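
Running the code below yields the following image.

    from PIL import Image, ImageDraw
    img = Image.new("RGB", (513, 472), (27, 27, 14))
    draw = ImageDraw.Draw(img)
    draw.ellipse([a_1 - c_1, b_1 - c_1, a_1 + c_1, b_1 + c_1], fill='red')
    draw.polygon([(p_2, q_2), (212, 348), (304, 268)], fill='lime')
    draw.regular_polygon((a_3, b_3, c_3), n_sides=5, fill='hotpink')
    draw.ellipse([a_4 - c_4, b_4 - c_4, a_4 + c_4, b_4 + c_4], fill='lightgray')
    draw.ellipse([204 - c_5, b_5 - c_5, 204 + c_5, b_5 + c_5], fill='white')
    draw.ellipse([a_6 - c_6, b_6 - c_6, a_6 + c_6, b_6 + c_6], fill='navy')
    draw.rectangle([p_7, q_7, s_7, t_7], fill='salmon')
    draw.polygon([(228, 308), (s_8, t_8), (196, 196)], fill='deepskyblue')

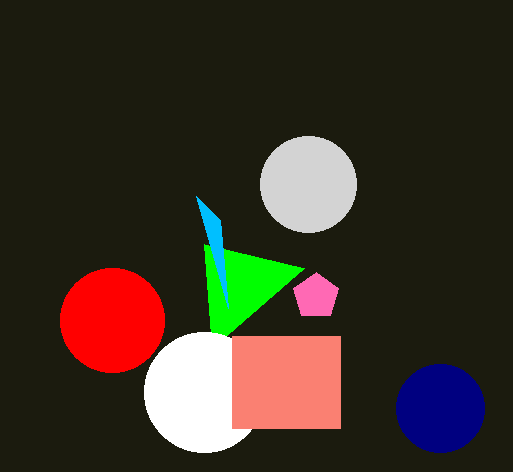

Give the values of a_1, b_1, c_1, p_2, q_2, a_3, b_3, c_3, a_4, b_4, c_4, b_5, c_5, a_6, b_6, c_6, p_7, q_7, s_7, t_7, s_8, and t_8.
a_1 = 112; b_1 = 320; c_1 = 52; p_2 = 204; q_2 = 244; a_3 = 316; b_3 = 296; c_3 = 24; a_4 = 308; b_4 = 184; c_4 = 48; b_5 = 392; c_5 = 60; a_6 = 440; b_6 = 408; c_6 = 44; p_7 = 232; q_7 = 336; s_7 = 340; t_7 = 428; s_8 = 220; t_8 = 220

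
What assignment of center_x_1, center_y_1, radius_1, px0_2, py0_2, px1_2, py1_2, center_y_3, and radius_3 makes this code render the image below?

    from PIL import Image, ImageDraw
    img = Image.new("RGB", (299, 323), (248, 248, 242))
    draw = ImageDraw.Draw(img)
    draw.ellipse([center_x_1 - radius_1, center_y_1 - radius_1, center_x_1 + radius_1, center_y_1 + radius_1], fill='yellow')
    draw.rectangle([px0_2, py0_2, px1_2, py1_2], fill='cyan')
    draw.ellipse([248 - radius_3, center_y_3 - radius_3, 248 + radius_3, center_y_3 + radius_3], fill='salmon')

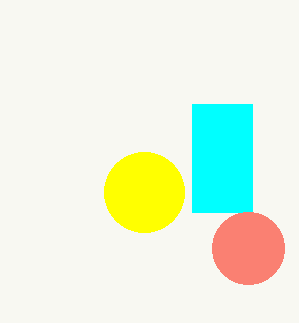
center_x_1 = 144, center_y_1 = 192, radius_1 = 40, px0_2 = 192, py0_2 = 104, px1_2 = 252, py1_2 = 212, center_y_3 = 248, radius_3 = 36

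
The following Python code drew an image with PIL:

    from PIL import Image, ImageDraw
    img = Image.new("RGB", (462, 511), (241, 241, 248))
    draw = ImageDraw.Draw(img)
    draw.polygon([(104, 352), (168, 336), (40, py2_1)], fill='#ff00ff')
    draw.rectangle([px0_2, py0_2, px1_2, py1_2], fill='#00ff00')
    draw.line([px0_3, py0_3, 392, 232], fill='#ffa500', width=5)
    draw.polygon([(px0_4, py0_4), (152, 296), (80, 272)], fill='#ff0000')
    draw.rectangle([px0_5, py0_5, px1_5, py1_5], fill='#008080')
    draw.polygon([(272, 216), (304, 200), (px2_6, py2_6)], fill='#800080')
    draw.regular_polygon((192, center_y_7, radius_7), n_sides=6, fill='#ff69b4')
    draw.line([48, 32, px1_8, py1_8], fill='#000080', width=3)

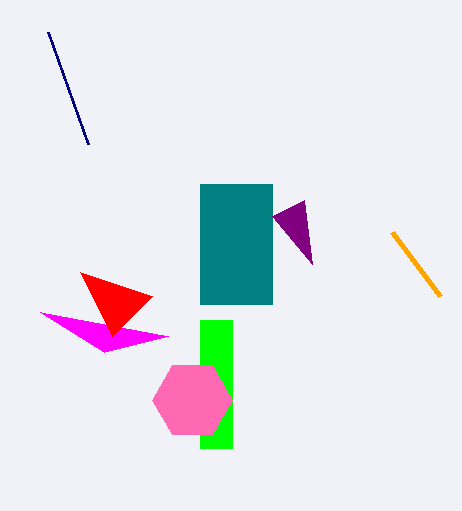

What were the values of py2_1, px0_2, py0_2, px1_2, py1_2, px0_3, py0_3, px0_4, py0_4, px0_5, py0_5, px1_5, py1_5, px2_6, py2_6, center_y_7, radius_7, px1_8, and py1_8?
py2_1 = 312
px0_2 = 200
py0_2 = 320
px1_2 = 232
py1_2 = 448
px0_3 = 440
py0_3 = 296
px0_4 = 112
py0_4 = 336
px0_5 = 200
py0_5 = 184
px1_5 = 272
py1_5 = 304
px2_6 = 312
py2_6 = 264
center_y_7 = 400
radius_7 = 40
px1_8 = 88
py1_8 = 144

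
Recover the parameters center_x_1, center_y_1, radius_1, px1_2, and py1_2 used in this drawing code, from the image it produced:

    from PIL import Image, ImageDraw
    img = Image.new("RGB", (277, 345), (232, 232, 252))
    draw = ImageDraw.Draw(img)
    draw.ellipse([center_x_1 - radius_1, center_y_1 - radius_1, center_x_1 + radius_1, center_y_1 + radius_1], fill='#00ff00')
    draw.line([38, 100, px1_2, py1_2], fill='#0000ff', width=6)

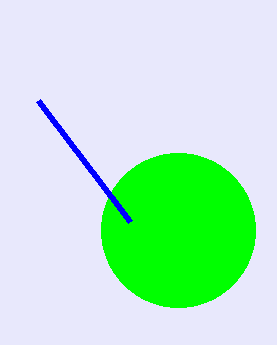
center_x_1 = 178; center_y_1 = 230; radius_1 = 77; px1_2 = 130; py1_2 = 221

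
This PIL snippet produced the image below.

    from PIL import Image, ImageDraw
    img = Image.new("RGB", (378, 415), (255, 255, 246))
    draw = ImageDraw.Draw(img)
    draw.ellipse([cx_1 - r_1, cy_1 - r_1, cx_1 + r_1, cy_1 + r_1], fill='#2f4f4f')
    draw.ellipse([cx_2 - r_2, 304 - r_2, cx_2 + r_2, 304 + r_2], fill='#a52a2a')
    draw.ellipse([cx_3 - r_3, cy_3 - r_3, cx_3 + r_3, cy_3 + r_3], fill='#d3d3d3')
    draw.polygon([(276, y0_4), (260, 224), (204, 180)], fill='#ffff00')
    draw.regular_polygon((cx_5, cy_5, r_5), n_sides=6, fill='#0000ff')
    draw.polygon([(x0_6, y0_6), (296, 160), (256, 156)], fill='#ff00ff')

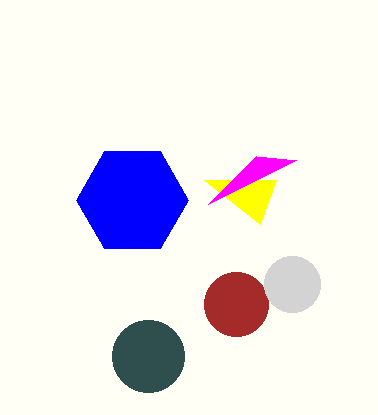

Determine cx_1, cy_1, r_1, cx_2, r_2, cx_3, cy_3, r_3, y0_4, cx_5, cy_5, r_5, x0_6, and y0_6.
cx_1 = 148, cy_1 = 356, r_1 = 36, cx_2 = 236, r_2 = 32, cx_3 = 292, cy_3 = 284, r_3 = 28, y0_4 = 180, cx_5 = 132, cy_5 = 200, r_5 = 56, x0_6 = 208, y0_6 = 204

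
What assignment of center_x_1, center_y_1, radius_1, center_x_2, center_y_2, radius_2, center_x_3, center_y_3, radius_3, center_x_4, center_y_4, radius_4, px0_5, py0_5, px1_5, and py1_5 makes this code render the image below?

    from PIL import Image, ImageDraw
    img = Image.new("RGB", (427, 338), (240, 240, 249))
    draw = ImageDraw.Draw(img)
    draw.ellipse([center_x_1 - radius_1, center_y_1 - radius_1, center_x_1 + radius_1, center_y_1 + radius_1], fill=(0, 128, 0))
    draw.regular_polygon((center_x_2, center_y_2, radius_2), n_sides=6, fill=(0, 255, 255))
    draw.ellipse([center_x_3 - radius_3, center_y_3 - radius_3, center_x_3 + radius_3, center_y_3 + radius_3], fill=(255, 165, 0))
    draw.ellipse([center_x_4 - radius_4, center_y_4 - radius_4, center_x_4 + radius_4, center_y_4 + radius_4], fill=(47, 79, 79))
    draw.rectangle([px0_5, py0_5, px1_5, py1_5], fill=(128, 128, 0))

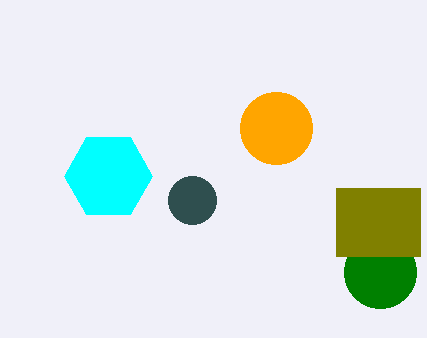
center_x_1 = 380, center_y_1 = 272, radius_1 = 36, center_x_2 = 108, center_y_2 = 176, radius_2 = 44, center_x_3 = 276, center_y_3 = 128, radius_3 = 36, center_x_4 = 192, center_y_4 = 200, radius_4 = 24, px0_5 = 336, py0_5 = 188, px1_5 = 420, py1_5 = 256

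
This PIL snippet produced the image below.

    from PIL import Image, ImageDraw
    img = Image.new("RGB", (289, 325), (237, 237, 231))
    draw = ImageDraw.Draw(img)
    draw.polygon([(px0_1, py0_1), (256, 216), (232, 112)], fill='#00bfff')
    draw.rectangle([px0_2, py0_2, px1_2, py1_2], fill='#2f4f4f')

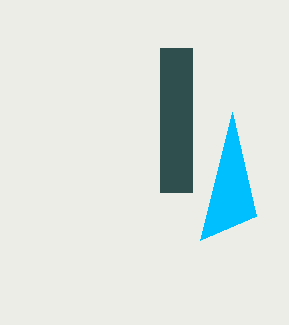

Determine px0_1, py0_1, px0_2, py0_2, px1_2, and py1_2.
px0_1 = 200
py0_1 = 240
px0_2 = 160
py0_2 = 48
px1_2 = 192
py1_2 = 192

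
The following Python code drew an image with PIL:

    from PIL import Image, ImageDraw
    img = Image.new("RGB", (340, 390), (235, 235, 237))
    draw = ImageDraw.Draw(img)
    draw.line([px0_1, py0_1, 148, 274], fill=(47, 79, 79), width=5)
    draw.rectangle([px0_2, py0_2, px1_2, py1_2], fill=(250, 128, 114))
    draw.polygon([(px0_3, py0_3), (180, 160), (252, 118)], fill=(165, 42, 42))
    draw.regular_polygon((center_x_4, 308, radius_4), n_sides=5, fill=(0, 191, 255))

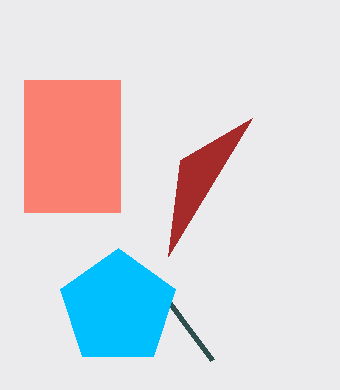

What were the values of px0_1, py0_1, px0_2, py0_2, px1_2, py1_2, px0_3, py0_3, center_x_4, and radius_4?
px0_1 = 212, py0_1 = 360, px0_2 = 24, py0_2 = 80, px1_2 = 120, py1_2 = 212, px0_3 = 168, py0_3 = 256, center_x_4 = 118, radius_4 = 60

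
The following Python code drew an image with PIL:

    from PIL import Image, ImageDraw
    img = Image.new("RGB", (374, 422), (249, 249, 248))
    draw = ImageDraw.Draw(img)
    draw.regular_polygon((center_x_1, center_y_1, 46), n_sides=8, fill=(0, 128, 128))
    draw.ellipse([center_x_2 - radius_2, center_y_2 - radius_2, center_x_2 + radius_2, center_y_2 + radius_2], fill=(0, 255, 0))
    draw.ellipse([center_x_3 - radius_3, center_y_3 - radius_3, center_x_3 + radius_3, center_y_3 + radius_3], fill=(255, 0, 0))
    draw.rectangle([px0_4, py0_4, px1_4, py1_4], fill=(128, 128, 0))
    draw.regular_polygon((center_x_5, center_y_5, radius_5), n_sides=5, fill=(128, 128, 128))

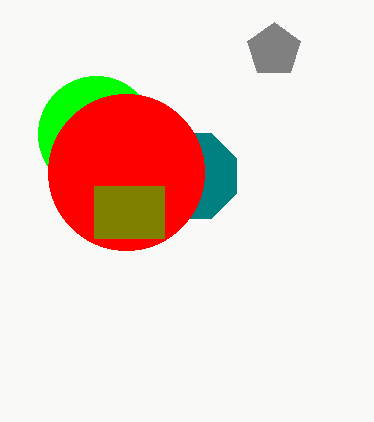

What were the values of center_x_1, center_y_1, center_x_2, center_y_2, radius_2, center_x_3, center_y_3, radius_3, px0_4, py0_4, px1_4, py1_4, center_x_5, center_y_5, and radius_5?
center_x_1 = 194
center_y_1 = 176
center_x_2 = 96
center_y_2 = 134
radius_2 = 58
center_x_3 = 126
center_y_3 = 172
radius_3 = 78
px0_4 = 94
py0_4 = 186
px1_4 = 164
py1_4 = 238
center_x_5 = 274
center_y_5 = 50
radius_5 = 28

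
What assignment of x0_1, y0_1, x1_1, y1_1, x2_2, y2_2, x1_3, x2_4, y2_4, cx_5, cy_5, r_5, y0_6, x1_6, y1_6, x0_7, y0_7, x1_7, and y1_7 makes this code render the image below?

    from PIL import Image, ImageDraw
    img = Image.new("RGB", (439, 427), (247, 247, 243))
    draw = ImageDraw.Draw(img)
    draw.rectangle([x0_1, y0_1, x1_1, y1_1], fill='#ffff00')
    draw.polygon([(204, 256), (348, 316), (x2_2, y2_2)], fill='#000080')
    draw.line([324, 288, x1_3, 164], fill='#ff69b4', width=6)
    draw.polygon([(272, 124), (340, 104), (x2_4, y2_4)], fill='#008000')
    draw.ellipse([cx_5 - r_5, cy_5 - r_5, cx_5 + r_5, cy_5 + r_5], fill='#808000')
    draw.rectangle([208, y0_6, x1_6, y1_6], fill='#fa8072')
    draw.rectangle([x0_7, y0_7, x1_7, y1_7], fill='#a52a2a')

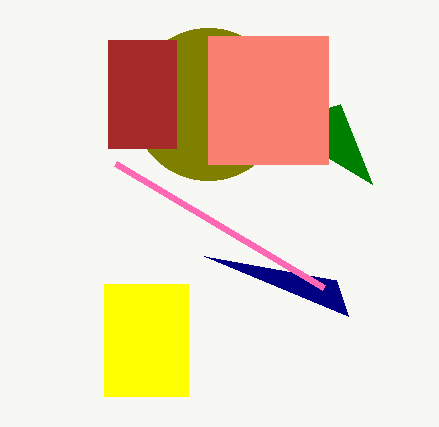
x0_1 = 104; y0_1 = 284; x1_1 = 188; y1_1 = 396; x2_2 = 336; y2_2 = 280; x1_3 = 116; x2_4 = 372; y2_4 = 184; cx_5 = 208; cy_5 = 104; r_5 = 76; y0_6 = 36; x1_6 = 328; y1_6 = 164; x0_7 = 108; y0_7 = 40; x1_7 = 176; y1_7 = 148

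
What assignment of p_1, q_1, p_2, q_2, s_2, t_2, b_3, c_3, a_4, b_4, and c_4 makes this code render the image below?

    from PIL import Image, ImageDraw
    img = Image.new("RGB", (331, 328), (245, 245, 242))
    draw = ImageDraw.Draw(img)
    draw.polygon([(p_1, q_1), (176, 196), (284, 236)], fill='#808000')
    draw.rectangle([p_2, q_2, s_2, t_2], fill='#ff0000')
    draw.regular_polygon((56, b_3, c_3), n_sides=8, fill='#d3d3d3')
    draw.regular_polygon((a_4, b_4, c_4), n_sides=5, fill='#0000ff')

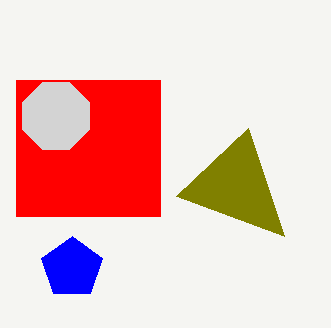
p_1 = 248
q_1 = 128
p_2 = 16
q_2 = 80
s_2 = 160
t_2 = 216
b_3 = 116
c_3 = 36
a_4 = 72
b_4 = 268
c_4 = 32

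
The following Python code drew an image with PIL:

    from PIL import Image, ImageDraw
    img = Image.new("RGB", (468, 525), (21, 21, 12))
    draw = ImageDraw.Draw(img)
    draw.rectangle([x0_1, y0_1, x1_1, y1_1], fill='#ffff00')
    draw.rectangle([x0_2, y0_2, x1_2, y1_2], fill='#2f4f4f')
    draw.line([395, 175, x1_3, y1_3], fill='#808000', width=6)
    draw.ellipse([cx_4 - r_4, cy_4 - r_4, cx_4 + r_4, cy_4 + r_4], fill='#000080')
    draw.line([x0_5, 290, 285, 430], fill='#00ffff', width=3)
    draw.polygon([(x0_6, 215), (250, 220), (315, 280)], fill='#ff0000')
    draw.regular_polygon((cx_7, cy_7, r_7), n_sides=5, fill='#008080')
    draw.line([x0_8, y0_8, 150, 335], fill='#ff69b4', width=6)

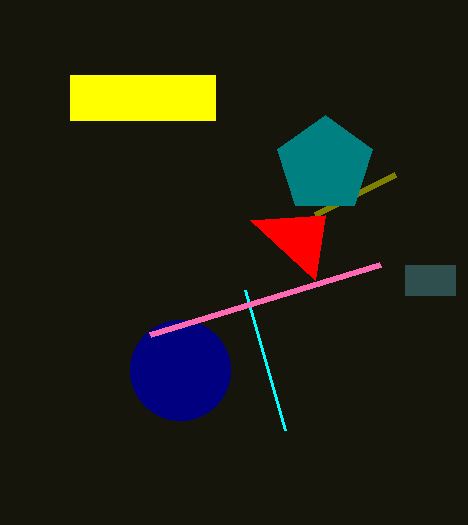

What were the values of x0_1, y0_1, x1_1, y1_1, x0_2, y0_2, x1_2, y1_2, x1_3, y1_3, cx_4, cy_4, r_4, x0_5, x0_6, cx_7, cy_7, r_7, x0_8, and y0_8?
x0_1 = 70; y0_1 = 75; x1_1 = 215; y1_1 = 120; x0_2 = 405; y0_2 = 265; x1_2 = 455; y1_2 = 295; x1_3 = 315; y1_3 = 215; cx_4 = 180; cy_4 = 370; r_4 = 50; x0_5 = 245; x0_6 = 325; cx_7 = 325; cy_7 = 165; r_7 = 50; x0_8 = 380; y0_8 = 265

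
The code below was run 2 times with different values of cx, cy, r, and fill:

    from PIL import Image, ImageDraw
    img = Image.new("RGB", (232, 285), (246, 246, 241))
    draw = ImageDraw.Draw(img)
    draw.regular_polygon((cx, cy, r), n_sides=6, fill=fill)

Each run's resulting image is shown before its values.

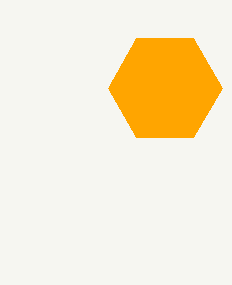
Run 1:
cx = 165
cy = 88
r = 57
fill = 'orange'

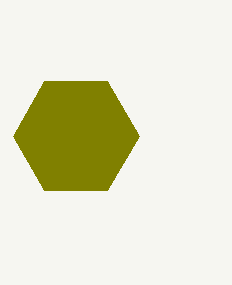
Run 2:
cx = 76; cy = 136; r = 63; fill = 'olive'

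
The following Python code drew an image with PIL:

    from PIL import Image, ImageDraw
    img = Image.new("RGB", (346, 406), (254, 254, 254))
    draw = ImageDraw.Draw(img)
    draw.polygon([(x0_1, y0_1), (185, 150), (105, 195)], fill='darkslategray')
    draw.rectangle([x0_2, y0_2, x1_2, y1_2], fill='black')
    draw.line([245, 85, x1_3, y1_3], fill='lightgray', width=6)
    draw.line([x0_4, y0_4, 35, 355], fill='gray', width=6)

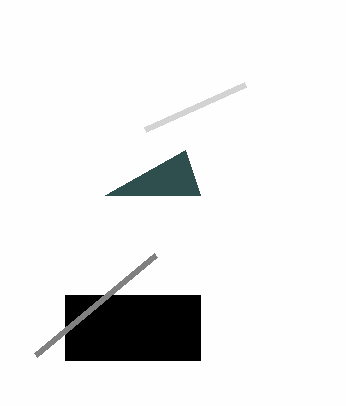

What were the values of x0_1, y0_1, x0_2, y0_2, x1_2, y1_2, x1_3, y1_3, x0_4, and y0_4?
x0_1 = 200
y0_1 = 195
x0_2 = 65
y0_2 = 295
x1_2 = 200
y1_2 = 360
x1_3 = 145
y1_3 = 130
x0_4 = 155
y0_4 = 255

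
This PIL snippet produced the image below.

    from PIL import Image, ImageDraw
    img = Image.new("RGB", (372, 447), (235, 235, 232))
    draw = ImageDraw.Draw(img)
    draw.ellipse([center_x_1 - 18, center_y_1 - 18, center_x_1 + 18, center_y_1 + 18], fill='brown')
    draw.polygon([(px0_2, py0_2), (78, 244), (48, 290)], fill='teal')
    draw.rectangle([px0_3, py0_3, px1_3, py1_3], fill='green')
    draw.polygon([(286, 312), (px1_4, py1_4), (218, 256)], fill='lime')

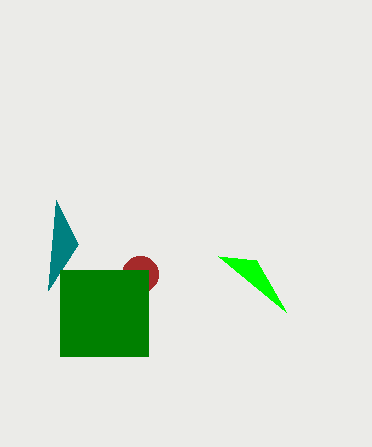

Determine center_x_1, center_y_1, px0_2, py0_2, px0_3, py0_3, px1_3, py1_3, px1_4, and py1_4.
center_x_1 = 140, center_y_1 = 274, px0_2 = 56, py0_2 = 200, px0_3 = 60, py0_3 = 270, px1_3 = 148, py1_3 = 356, px1_4 = 256, py1_4 = 260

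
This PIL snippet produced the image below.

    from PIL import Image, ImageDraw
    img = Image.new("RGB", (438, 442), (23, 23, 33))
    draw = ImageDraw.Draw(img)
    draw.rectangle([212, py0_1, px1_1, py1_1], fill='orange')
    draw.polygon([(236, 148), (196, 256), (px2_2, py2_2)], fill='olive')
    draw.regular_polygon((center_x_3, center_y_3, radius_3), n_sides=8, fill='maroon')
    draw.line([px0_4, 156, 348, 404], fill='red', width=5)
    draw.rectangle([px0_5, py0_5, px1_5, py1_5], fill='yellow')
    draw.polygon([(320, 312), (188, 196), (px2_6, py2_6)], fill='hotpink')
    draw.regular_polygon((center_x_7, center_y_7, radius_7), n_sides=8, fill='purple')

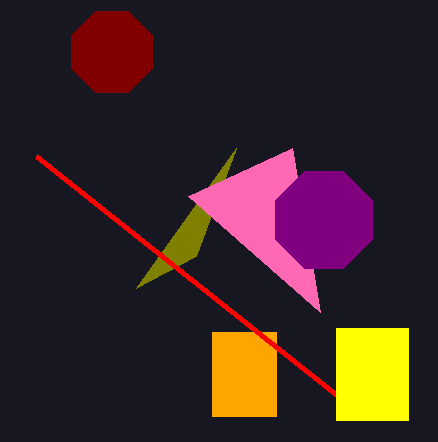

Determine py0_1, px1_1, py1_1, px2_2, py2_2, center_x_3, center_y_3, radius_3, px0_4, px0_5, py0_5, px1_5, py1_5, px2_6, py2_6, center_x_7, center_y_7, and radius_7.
py0_1 = 332, px1_1 = 276, py1_1 = 416, px2_2 = 136, py2_2 = 288, center_x_3 = 112, center_y_3 = 52, radius_3 = 44, px0_4 = 36, px0_5 = 336, py0_5 = 328, px1_5 = 408, py1_5 = 420, px2_6 = 292, py2_6 = 148, center_x_7 = 324, center_y_7 = 220, radius_7 = 52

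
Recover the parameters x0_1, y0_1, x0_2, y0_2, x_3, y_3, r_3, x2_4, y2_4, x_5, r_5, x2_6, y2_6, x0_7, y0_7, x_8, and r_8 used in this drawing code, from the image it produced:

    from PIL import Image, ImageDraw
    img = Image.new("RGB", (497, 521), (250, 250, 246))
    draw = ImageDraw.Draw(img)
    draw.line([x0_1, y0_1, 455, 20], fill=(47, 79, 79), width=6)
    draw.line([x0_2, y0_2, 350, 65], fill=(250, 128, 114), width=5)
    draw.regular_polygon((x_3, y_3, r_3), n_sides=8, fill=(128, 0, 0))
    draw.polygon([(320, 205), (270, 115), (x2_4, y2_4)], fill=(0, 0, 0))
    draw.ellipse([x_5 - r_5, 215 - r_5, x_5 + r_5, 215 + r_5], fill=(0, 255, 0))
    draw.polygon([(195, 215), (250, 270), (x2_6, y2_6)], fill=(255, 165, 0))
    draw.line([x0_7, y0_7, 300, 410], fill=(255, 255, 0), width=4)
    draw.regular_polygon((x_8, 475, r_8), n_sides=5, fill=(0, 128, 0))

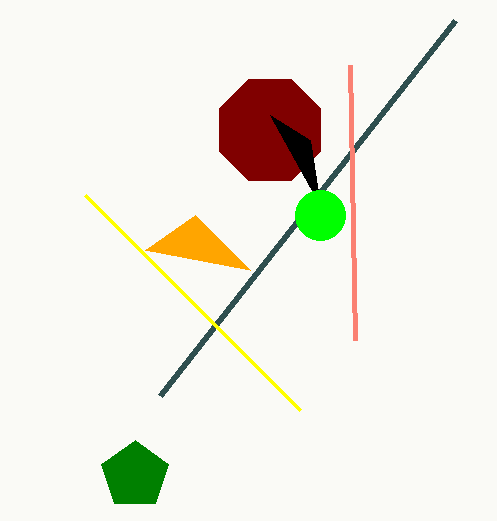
x0_1 = 160; y0_1 = 395; x0_2 = 355; y0_2 = 340; x_3 = 270; y_3 = 130; r_3 = 55; x2_4 = 310; y2_4 = 140; x_5 = 320; r_5 = 25; x2_6 = 145; y2_6 = 250; x0_7 = 85; y0_7 = 195; x_8 = 135; r_8 = 35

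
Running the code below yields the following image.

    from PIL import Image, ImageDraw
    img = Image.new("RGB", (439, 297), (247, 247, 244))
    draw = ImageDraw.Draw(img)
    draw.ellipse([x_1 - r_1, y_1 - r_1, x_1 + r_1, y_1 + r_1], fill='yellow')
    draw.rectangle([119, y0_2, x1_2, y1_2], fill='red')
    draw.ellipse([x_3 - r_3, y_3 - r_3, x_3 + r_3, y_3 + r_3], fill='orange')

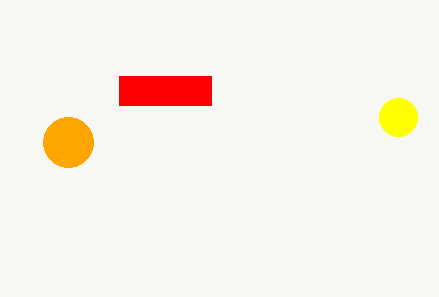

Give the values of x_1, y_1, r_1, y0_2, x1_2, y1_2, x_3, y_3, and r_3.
x_1 = 398
y_1 = 117
r_1 = 19
y0_2 = 76
x1_2 = 211
y1_2 = 105
x_3 = 68
y_3 = 142
r_3 = 25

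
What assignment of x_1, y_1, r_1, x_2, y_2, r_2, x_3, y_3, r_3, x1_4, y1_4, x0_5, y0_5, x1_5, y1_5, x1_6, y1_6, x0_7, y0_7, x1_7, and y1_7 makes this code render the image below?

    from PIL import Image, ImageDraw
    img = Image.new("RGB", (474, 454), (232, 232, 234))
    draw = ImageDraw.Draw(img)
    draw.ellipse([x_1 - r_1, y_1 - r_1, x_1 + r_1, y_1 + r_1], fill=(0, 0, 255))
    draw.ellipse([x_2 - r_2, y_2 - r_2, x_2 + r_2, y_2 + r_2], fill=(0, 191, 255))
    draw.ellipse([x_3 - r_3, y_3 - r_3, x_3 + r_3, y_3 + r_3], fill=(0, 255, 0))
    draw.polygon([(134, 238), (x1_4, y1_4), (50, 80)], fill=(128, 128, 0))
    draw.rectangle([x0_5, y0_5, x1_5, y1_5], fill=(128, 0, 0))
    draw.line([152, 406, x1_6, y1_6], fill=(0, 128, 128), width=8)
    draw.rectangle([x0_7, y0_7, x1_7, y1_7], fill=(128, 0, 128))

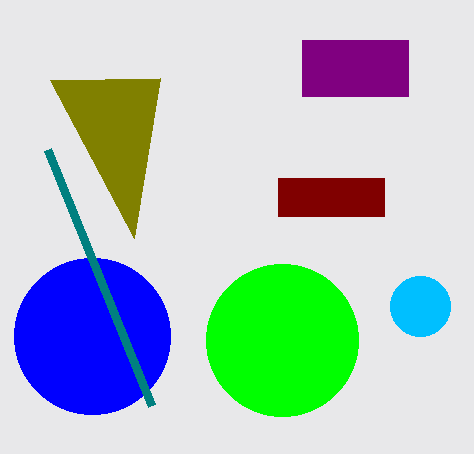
x_1 = 92, y_1 = 336, r_1 = 78, x_2 = 420, y_2 = 306, r_2 = 30, x_3 = 282, y_3 = 340, r_3 = 76, x1_4 = 160, y1_4 = 78, x0_5 = 278, y0_5 = 178, x1_5 = 384, y1_5 = 216, x1_6 = 48, y1_6 = 150, x0_7 = 302, y0_7 = 40, x1_7 = 408, y1_7 = 96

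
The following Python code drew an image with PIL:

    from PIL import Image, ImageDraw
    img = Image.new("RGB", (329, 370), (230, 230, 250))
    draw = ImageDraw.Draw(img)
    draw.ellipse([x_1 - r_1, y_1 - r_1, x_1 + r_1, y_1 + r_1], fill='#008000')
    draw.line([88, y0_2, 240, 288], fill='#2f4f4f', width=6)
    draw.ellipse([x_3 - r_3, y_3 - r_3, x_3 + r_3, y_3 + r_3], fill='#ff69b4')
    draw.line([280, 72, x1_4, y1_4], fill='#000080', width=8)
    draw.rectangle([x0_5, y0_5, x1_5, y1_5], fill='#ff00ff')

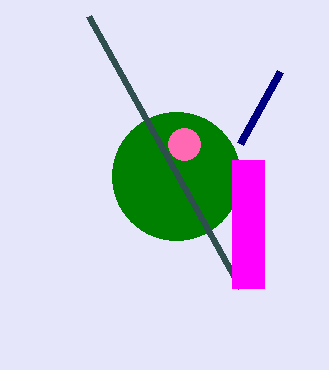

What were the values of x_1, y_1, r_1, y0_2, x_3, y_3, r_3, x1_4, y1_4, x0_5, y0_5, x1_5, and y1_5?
x_1 = 176
y_1 = 176
r_1 = 64
y0_2 = 16
x_3 = 184
y_3 = 144
r_3 = 16
x1_4 = 240
y1_4 = 144
x0_5 = 232
y0_5 = 160
x1_5 = 264
y1_5 = 288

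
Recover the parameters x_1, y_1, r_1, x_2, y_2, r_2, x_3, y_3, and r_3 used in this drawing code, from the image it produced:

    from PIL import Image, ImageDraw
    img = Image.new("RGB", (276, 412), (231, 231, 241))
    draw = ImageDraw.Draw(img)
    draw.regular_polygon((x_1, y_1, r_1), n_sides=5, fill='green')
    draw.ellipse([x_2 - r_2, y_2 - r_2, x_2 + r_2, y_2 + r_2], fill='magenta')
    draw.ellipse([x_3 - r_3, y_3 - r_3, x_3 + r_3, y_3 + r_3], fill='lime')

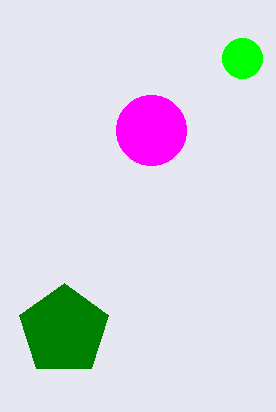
x_1 = 64, y_1 = 330, r_1 = 47, x_2 = 151, y_2 = 130, r_2 = 35, x_3 = 242, y_3 = 58, r_3 = 20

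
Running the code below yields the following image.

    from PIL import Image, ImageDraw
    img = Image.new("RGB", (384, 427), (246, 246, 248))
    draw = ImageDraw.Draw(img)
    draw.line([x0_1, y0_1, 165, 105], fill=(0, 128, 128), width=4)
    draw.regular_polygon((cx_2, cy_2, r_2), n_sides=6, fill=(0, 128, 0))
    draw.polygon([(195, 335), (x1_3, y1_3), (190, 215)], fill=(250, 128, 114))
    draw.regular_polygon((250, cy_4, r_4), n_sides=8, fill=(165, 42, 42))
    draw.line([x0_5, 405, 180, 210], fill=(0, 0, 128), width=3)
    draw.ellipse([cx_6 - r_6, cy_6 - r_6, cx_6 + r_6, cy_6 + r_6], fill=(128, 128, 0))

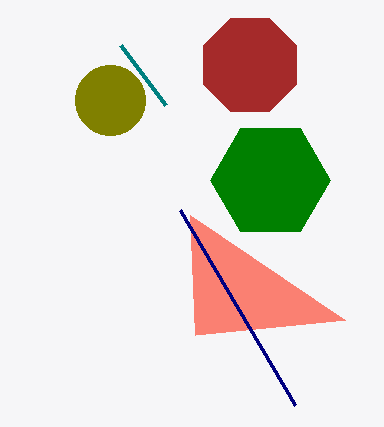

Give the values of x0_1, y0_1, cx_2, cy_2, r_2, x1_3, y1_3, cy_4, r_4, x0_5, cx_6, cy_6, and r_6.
x0_1 = 120; y0_1 = 45; cx_2 = 270; cy_2 = 180; r_2 = 60; x1_3 = 345; y1_3 = 320; cy_4 = 65; r_4 = 50; x0_5 = 295; cx_6 = 110; cy_6 = 100; r_6 = 35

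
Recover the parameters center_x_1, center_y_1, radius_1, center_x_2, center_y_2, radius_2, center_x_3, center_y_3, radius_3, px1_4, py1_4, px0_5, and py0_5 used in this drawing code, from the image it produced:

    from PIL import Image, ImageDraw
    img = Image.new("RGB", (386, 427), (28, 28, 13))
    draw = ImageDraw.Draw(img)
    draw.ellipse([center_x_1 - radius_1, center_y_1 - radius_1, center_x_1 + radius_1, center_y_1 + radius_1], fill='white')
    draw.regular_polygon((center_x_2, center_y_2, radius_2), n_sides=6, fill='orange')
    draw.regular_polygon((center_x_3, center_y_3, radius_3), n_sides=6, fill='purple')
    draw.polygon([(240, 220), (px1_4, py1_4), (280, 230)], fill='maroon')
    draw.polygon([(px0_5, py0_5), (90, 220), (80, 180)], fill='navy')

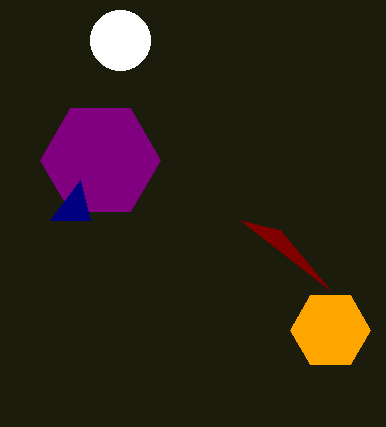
center_x_1 = 120
center_y_1 = 40
radius_1 = 30
center_x_2 = 330
center_y_2 = 330
radius_2 = 40
center_x_3 = 100
center_y_3 = 160
radius_3 = 60
px1_4 = 330
py1_4 = 290
px0_5 = 50
py0_5 = 220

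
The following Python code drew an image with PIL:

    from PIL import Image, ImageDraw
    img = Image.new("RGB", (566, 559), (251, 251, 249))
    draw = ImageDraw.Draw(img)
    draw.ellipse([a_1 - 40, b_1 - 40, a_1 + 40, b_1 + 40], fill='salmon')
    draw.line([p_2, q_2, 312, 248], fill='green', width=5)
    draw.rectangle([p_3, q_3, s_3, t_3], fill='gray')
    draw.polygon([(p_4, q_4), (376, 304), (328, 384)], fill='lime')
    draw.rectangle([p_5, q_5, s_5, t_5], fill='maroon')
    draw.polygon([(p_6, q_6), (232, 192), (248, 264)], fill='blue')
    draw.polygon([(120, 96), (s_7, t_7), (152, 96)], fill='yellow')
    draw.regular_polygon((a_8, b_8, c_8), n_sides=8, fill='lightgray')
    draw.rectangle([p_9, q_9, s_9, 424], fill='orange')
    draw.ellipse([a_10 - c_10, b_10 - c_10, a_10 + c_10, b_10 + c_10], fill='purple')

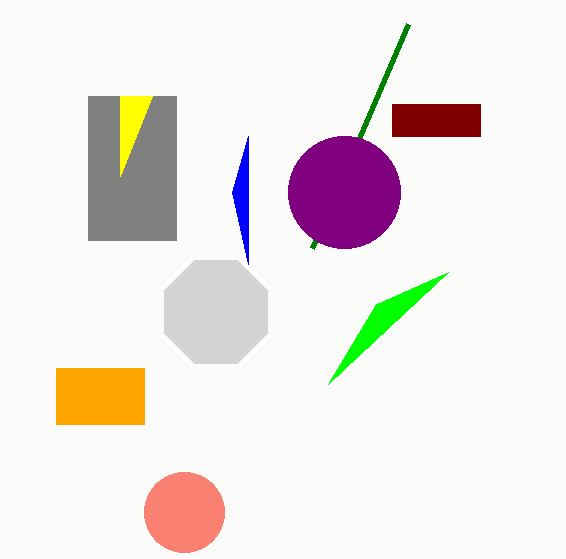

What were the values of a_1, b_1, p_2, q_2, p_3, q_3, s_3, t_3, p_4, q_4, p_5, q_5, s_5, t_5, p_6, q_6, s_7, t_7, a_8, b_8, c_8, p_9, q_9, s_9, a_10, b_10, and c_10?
a_1 = 184; b_1 = 512; p_2 = 408; q_2 = 24; p_3 = 88; q_3 = 96; s_3 = 176; t_3 = 240; p_4 = 448; q_4 = 272; p_5 = 392; q_5 = 104; s_5 = 480; t_5 = 136; p_6 = 248; q_6 = 136; s_7 = 120; t_7 = 176; a_8 = 216; b_8 = 312; c_8 = 56; p_9 = 56; q_9 = 368; s_9 = 144; a_10 = 344; b_10 = 192; c_10 = 56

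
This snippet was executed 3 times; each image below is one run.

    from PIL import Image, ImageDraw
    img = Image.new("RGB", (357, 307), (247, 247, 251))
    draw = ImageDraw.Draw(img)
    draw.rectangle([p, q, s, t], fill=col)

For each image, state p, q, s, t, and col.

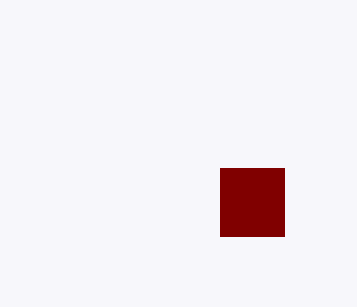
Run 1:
p = 220
q = 168
s = 284
t = 236
col = 'maroon'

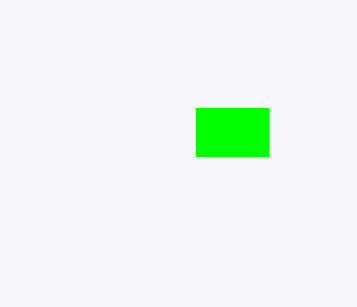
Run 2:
p = 196, q = 108, s = 268, t = 156, col = 'lime'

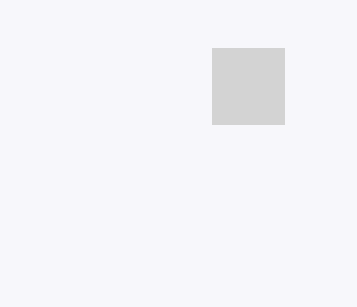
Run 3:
p = 212, q = 48, s = 284, t = 124, col = 'lightgray'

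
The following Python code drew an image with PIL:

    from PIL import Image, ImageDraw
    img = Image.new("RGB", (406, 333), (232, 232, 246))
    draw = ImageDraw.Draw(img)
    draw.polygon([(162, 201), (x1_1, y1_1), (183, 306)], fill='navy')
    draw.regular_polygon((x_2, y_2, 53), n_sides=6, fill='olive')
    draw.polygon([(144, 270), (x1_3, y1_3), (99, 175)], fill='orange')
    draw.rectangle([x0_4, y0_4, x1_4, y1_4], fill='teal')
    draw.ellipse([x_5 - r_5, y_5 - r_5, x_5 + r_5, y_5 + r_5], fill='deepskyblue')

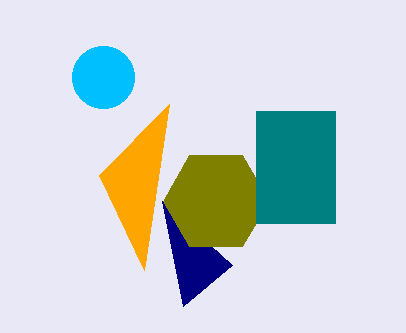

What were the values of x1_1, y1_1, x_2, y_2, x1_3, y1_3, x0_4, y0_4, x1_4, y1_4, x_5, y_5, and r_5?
x1_1 = 232
y1_1 = 265
x_2 = 216
y_2 = 201
x1_3 = 169
y1_3 = 104
x0_4 = 256
y0_4 = 111
x1_4 = 335
y1_4 = 223
x_5 = 103
y_5 = 77
r_5 = 31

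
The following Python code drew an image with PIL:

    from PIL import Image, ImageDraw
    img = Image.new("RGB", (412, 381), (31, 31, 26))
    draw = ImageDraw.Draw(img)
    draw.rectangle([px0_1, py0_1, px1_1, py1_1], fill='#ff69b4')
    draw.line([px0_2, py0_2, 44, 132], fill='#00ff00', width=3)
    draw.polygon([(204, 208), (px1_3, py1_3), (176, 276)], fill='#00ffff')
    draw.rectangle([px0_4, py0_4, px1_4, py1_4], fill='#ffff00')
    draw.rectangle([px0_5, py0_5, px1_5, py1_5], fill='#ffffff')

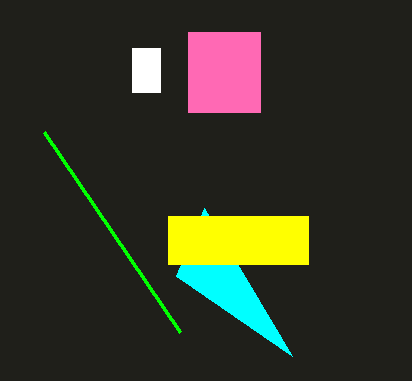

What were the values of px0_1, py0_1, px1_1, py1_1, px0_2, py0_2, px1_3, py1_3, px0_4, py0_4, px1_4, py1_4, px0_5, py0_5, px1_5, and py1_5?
px0_1 = 188; py0_1 = 32; px1_1 = 260; py1_1 = 112; px0_2 = 180; py0_2 = 332; px1_3 = 292; py1_3 = 356; px0_4 = 168; py0_4 = 216; px1_4 = 308; py1_4 = 264; px0_5 = 132; py0_5 = 48; px1_5 = 160; py1_5 = 92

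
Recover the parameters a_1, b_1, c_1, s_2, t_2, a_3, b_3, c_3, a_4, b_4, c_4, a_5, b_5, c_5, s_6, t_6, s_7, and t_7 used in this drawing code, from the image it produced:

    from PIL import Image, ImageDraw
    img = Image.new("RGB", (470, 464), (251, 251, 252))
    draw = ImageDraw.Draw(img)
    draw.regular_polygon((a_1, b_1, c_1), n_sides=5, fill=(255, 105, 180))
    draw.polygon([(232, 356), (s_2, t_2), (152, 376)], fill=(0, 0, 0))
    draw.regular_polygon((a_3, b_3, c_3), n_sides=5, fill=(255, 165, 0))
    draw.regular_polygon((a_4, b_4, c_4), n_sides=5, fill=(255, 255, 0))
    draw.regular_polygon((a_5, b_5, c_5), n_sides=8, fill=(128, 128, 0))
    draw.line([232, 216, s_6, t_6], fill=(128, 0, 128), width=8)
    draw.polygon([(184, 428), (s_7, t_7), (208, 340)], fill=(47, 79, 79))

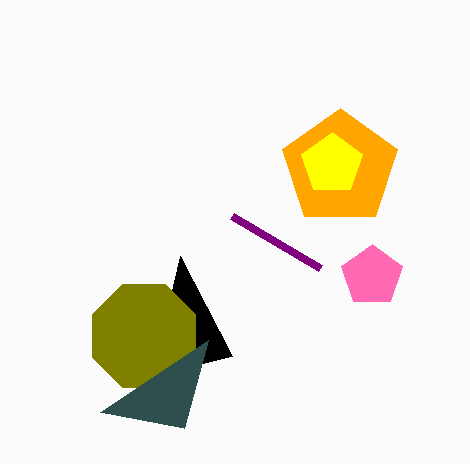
a_1 = 372, b_1 = 276, c_1 = 32, s_2 = 180, t_2 = 256, a_3 = 340, b_3 = 168, c_3 = 60, a_4 = 332, b_4 = 164, c_4 = 32, a_5 = 144, b_5 = 336, c_5 = 56, s_6 = 320, t_6 = 268, s_7 = 100, t_7 = 412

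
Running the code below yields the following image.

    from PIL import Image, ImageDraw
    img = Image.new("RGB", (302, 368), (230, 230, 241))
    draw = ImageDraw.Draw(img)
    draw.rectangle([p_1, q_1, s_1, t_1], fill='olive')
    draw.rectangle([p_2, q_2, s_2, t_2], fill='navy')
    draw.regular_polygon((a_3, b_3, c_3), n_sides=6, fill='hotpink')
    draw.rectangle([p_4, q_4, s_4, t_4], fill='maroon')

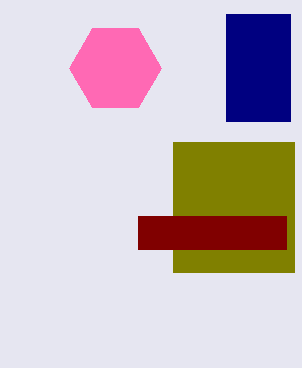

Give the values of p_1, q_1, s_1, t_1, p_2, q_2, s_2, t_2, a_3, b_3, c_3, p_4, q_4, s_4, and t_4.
p_1 = 173, q_1 = 142, s_1 = 294, t_1 = 272, p_2 = 226, q_2 = 14, s_2 = 290, t_2 = 121, a_3 = 115, b_3 = 68, c_3 = 46, p_4 = 138, q_4 = 216, s_4 = 286, t_4 = 249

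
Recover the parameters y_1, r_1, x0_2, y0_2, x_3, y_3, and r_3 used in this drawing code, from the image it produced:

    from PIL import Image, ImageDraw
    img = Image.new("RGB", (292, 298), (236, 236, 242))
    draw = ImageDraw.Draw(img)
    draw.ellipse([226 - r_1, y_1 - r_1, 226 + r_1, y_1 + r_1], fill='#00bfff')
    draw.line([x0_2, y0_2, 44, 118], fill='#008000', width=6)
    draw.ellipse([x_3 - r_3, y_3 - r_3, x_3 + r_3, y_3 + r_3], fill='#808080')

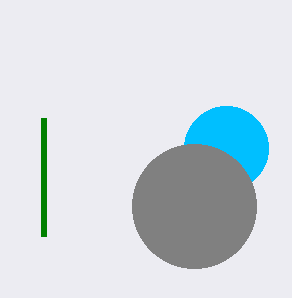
y_1 = 148, r_1 = 42, x0_2 = 44, y0_2 = 236, x_3 = 194, y_3 = 206, r_3 = 62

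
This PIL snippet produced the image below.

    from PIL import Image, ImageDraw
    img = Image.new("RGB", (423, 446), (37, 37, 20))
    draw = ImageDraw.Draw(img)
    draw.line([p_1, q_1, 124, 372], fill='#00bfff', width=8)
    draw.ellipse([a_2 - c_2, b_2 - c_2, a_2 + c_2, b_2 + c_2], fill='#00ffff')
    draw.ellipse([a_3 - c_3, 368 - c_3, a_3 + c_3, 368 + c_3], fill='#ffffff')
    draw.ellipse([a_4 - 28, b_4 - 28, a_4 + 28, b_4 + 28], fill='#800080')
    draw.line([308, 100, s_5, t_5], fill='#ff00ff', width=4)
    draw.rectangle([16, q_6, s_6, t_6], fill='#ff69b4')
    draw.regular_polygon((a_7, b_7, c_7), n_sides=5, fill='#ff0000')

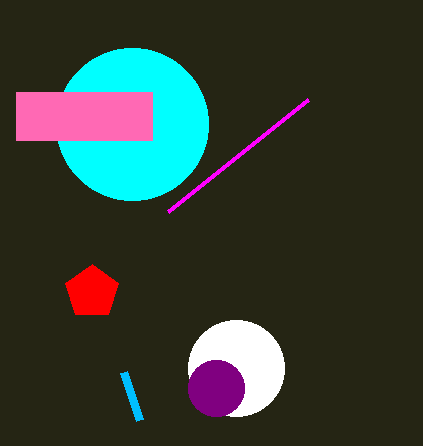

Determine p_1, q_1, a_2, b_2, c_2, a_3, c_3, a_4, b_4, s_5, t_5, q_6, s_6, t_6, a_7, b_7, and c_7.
p_1 = 140, q_1 = 420, a_2 = 132, b_2 = 124, c_2 = 76, a_3 = 236, c_3 = 48, a_4 = 216, b_4 = 388, s_5 = 168, t_5 = 212, q_6 = 92, s_6 = 152, t_6 = 140, a_7 = 92, b_7 = 292, c_7 = 28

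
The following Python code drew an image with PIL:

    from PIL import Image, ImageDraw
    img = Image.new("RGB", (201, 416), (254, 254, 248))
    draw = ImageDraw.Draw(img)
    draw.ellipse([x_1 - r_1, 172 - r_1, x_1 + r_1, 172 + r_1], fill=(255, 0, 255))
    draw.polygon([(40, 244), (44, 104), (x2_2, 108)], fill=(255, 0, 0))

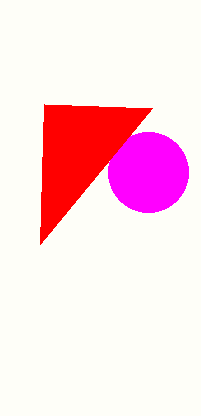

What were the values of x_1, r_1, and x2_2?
x_1 = 148, r_1 = 40, x2_2 = 152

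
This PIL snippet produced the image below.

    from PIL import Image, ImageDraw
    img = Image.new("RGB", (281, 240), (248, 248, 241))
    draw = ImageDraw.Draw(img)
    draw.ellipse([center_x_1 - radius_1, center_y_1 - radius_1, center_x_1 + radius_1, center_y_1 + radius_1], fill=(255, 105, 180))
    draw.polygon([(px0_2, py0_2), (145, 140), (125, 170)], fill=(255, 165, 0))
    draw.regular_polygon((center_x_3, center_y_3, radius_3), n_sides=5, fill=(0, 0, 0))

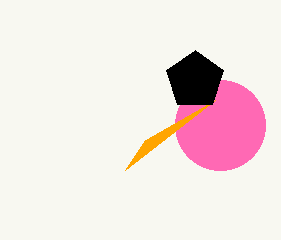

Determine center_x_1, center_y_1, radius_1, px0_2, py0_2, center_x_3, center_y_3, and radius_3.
center_x_1 = 220
center_y_1 = 125
radius_1 = 45
px0_2 = 215
py0_2 = 100
center_x_3 = 195
center_y_3 = 80
radius_3 = 30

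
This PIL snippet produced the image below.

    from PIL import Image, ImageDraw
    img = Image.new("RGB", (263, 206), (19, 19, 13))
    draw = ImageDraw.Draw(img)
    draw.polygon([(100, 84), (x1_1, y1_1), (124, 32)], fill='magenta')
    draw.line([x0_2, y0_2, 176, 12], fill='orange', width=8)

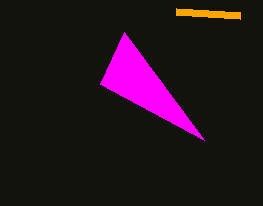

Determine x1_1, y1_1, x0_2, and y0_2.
x1_1 = 204; y1_1 = 140; x0_2 = 240; y0_2 = 16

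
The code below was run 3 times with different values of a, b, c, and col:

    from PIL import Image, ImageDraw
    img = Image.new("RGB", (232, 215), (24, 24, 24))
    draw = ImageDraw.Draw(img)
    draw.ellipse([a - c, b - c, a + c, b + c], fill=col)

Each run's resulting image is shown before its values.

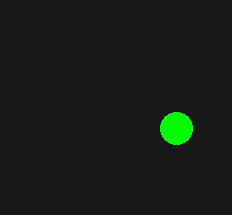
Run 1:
a = 176; b = 128; c = 16; col = 'lime'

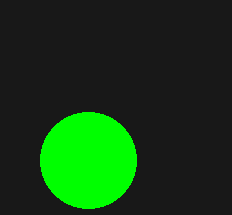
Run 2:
a = 88; b = 160; c = 48; col = 'lime'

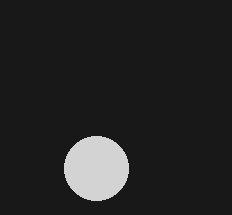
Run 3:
a = 96, b = 168, c = 32, col = 'lightgray'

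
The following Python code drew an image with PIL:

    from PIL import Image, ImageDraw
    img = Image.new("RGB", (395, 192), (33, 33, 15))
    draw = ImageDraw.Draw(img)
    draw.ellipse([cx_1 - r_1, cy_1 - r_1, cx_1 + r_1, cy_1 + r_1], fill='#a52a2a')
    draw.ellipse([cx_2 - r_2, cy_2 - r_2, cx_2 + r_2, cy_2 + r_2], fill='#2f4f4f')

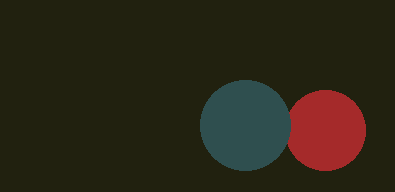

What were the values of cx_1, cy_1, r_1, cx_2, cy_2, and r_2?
cx_1 = 325; cy_1 = 130; r_1 = 40; cx_2 = 245; cy_2 = 125; r_2 = 45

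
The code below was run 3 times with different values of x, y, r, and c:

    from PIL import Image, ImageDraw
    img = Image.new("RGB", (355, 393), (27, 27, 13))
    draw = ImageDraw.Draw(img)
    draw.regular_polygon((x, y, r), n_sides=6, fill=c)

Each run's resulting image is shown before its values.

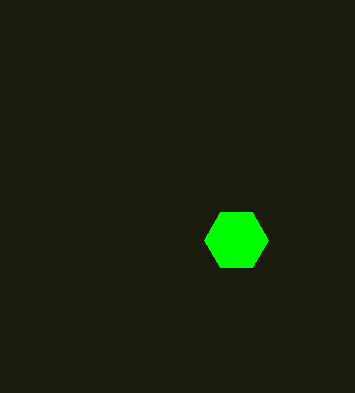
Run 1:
x = 236, y = 240, r = 32, c = 'lime'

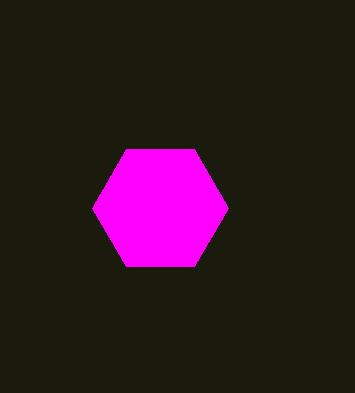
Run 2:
x = 160
y = 208
r = 68
c = 'magenta'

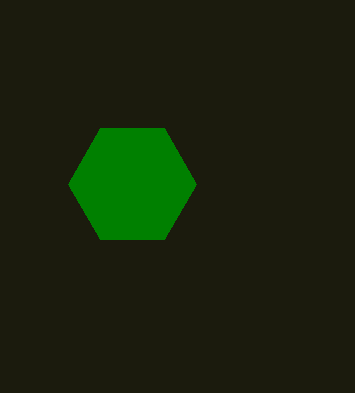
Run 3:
x = 132, y = 184, r = 64, c = 'green'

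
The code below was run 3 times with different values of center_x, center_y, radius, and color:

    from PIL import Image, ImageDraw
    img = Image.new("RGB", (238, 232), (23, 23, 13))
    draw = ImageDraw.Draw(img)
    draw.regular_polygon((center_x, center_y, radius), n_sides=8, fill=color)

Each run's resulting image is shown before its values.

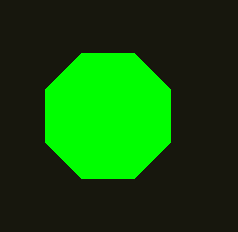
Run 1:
center_x = 108
center_y = 116
radius = 68
color = 'lime'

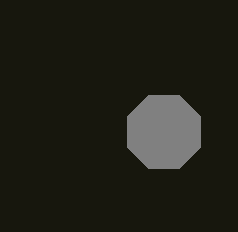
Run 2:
center_x = 164
center_y = 132
radius = 40
color = 'gray'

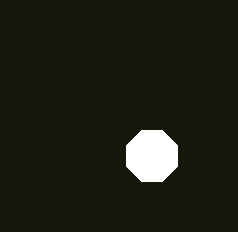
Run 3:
center_x = 152; center_y = 156; radius = 28; color = 'white'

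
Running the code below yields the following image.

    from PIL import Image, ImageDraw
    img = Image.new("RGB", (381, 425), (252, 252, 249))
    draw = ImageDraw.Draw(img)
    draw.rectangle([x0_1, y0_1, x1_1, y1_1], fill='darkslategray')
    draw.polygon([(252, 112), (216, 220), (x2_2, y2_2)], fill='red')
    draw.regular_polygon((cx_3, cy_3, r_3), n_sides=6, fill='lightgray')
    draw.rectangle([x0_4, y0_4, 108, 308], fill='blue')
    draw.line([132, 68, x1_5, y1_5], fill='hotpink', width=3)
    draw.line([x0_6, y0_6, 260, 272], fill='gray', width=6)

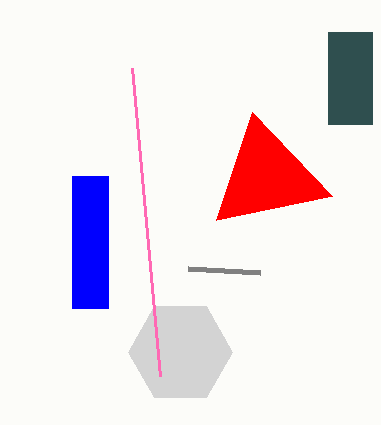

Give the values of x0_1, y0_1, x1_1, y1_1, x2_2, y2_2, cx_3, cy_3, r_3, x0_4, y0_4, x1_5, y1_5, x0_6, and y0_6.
x0_1 = 328
y0_1 = 32
x1_1 = 372
y1_1 = 124
x2_2 = 332
y2_2 = 196
cx_3 = 180
cy_3 = 352
r_3 = 52
x0_4 = 72
y0_4 = 176
x1_5 = 160
y1_5 = 376
x0_6 = 188
y0_6 = 268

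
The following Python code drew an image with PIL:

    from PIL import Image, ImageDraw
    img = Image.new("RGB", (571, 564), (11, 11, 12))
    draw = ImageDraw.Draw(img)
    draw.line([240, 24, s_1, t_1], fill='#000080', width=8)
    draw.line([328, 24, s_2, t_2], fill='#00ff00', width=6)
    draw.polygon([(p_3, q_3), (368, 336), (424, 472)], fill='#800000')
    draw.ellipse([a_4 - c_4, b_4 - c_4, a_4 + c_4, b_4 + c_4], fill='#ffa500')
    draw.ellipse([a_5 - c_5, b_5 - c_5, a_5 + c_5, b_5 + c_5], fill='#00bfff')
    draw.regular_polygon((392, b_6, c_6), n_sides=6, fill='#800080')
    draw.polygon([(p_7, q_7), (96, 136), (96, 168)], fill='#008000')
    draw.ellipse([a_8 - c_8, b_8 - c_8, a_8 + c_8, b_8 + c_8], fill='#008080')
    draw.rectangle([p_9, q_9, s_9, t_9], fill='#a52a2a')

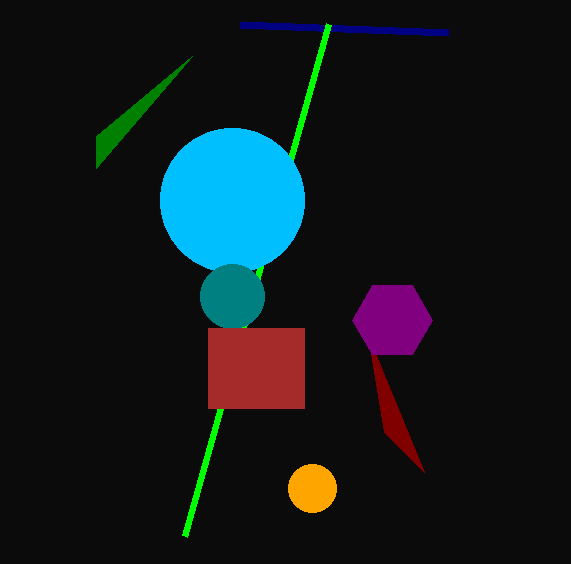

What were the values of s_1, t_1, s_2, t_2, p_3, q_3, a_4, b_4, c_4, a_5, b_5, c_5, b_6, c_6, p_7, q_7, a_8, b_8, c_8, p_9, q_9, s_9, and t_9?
s_1 = 448; t_1 = 32; s_2 = 184; t_2 = 536; p_3 = 384; q_3 = 432; a_4 = 312; b_4 = 488; c_4 = 24; a_5 = 232; b_5 = 200; c_5 = 72; b_6 = 320; c_6 = 40; p_7 = 192; q_7 = 56; a_8 = 232; b_8 = 296; c_8 = 32; p_9 = 208; q_9 = 328; s_9 = 304; t_9 = 408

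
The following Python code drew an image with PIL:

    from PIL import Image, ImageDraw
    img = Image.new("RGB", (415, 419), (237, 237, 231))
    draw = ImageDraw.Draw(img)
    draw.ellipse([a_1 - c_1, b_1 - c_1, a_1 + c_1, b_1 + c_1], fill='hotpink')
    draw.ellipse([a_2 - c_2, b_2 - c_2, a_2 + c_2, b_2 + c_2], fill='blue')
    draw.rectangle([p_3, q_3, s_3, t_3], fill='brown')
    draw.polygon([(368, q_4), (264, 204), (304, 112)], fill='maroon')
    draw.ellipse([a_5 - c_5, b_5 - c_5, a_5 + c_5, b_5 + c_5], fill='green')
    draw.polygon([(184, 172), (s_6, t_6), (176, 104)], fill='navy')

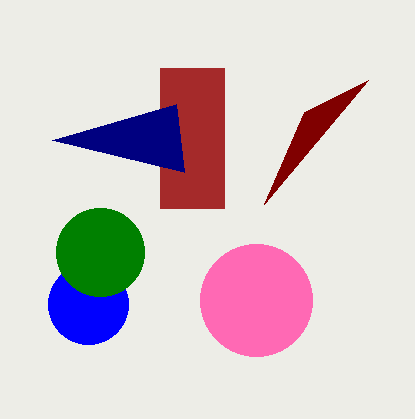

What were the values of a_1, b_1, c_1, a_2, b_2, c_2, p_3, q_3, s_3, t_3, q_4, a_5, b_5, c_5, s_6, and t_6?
a_1 = 256, b_1 = 300, c_1 = 56, a_2 = 88, b_2 = 304, c_2 = 40, p_3 = 160, q_3 = 68, s_3 = 224, t_3 = 208, q_4 = 80, a_5 = 100, b_5 = 252, c_5 = 44, s_6 = 52, t_6 = 140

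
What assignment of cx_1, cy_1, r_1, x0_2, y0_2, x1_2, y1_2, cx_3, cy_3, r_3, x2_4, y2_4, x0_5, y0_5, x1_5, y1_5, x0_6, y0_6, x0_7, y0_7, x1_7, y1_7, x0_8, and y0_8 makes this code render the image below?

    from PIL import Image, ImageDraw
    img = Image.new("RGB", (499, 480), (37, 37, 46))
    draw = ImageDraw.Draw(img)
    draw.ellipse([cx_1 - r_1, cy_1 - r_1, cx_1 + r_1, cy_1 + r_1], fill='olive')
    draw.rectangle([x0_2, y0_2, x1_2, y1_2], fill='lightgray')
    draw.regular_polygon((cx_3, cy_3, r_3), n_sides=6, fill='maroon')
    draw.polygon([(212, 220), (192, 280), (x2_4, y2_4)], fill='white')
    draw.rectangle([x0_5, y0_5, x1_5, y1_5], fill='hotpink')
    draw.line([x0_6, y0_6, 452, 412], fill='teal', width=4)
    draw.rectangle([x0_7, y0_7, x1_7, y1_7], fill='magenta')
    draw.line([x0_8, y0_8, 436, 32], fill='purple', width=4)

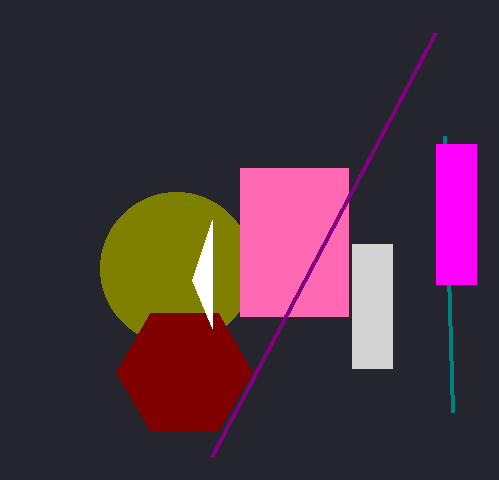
cx_1 = 176
cy_1 = 268
r_1 = 76
x0_2 = 352
y0_2 = 244
x1_2 = 392
y1_2 = 368
cx_3 = 184
cy_3 = 372
r_3 = 68
x2_4 = 212
y2_4 = 328
x0_5 = 240
y0_5 = 168
x1_5 = 348
y1_5 = 316
x0_6 = 444
y0_6 = 136
x0_7 = 436
y0_7 = 144
x1_7 = 476
y1_7 = 284
x0_8 = 212
y0_8 = 456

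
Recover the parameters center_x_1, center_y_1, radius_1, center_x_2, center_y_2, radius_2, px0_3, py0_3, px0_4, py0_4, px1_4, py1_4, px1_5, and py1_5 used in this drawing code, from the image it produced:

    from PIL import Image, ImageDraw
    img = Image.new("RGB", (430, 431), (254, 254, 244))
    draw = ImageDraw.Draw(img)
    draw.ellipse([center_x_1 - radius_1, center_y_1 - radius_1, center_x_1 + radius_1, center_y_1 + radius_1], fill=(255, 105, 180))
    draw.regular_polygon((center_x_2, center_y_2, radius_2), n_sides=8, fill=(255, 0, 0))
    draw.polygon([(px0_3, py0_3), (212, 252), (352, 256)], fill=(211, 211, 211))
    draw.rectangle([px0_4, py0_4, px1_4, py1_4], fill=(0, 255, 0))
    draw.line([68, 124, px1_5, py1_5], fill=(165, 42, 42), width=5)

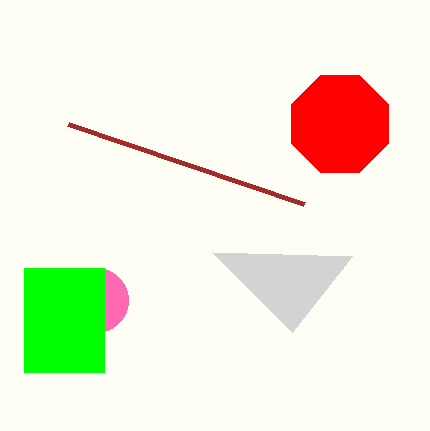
center_x_1 = 96, center_y_1 = 300, radius_1 = 32, center_x_2 = 340, center_y_2 = 124, radius_2 = 52, px0_3 = 292, py0_3 = 332, px0_4 = 24, py0_4 = 268, px1_4 = 104, py1_4 = 372, px1_5 = 304, py1_5 = 204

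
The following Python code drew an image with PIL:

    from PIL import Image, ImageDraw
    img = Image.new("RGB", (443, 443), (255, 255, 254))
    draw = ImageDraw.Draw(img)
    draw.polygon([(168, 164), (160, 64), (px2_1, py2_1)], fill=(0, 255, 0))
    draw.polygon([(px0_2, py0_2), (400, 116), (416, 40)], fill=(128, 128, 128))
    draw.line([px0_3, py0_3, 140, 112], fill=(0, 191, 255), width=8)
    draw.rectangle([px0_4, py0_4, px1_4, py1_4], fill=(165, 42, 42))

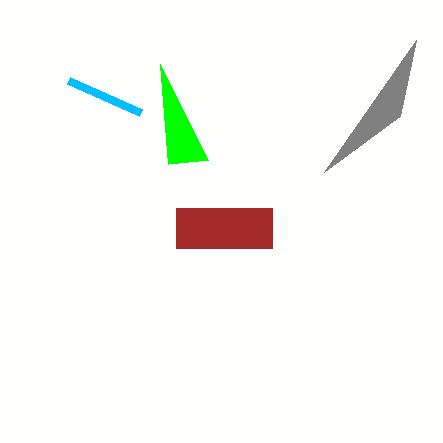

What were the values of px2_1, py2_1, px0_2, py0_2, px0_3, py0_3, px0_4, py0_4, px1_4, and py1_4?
px2_1 = 208, py2_1 = 160, px0_2 = 324, py0_2 = 172, px0_3 = 68, py0_3 = 80, px0_4 = 176, py0_4 = 208, px1_4 = 272, py1_4 = 248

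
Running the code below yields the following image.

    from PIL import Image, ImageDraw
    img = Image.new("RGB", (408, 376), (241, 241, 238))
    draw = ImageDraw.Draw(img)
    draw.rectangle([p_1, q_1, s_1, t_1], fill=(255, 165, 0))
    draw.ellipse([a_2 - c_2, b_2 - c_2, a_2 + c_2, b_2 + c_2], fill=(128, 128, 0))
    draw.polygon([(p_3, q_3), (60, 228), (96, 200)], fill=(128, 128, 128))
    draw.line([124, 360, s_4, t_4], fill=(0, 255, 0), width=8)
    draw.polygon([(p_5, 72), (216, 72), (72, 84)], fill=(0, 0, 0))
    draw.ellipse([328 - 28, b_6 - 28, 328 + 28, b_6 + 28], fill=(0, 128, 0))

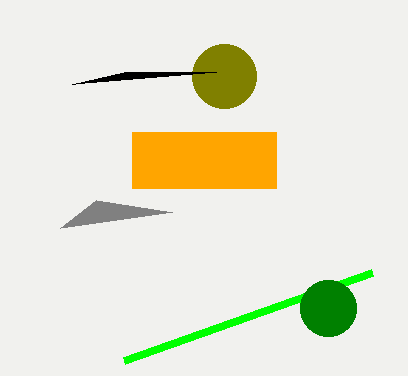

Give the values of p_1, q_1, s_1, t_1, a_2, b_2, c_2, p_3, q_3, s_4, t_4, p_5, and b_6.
p_1 = 132; q_1 = 132; s_1 = 276; t_1 = 188; a_2 = 224; b_2 = 76; c_2 = 32; p_3 = 172; q_3 = 212; s_4 = 372; t_4 = 272; p_5 = 124; b_6 = 308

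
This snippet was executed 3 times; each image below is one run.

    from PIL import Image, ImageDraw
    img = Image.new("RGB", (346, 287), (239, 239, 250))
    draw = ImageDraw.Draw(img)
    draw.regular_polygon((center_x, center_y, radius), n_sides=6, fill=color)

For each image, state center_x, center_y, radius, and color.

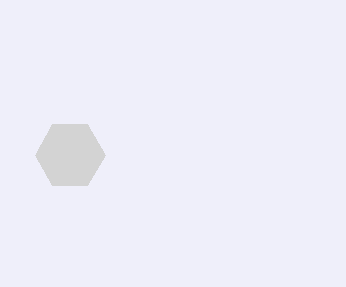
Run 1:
center_x = 70; center_y = 155; radius = 35; color = 'lightgray'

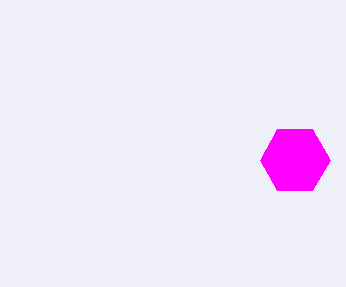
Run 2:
center_x = 295, center_y = 160, radius = 35, color = 'magenta'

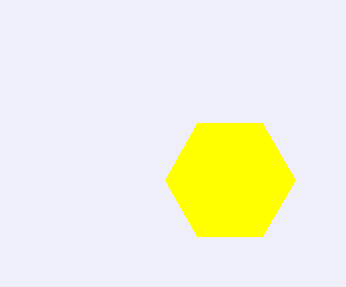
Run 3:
center_x = 230, center_y = 180, radius = 65, color = 'yellow'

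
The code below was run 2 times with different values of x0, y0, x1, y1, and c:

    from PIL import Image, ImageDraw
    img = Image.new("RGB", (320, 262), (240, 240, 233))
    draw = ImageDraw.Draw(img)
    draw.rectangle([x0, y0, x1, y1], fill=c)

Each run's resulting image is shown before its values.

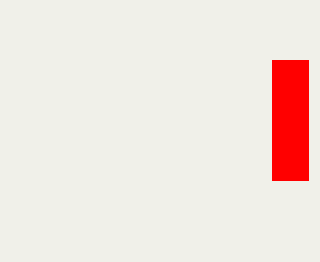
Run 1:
x0 = 272, y0 = 60, x1 = 308, y1 = 180, c = 'red'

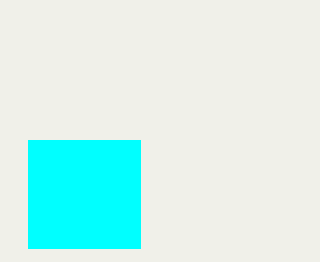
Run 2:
x0 = 28
y0 = 140
x1 = 140
y1 = 248
c = 'cyan'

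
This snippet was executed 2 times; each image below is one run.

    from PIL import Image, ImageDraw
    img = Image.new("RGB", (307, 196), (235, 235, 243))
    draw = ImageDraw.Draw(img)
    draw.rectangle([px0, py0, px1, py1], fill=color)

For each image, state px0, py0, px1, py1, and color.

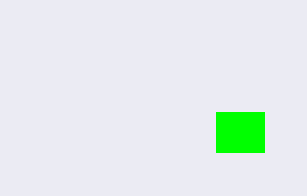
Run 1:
px0 = 216; py0 = 112; px1 = 264; py1 = 152; color = 'lime'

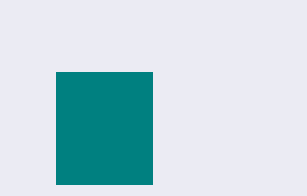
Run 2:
px0 = 56
py0 = 72
px1 = 152
py1 = 184
color = 'teal'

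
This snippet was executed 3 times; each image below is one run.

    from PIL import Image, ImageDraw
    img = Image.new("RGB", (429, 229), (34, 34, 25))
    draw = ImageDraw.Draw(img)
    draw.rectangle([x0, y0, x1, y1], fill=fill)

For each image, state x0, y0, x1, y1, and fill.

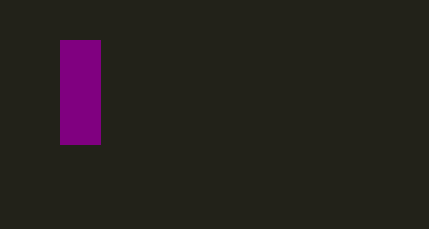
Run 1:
x0 = 60; y0 = 40; x1 = 100; y1 = 144; fill = 'purple'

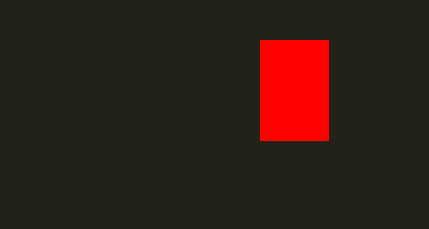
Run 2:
x0 = 260, y0 = 40, x1 = 328, y1 = 140, fill = 'red'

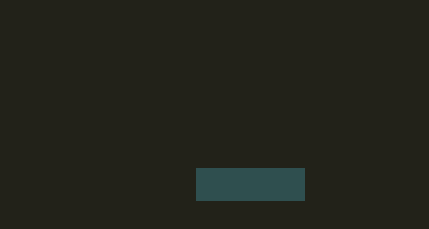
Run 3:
x0 = 196, y0 = 168, x1 = 304, y1 = 200, fill = 'darkslategray'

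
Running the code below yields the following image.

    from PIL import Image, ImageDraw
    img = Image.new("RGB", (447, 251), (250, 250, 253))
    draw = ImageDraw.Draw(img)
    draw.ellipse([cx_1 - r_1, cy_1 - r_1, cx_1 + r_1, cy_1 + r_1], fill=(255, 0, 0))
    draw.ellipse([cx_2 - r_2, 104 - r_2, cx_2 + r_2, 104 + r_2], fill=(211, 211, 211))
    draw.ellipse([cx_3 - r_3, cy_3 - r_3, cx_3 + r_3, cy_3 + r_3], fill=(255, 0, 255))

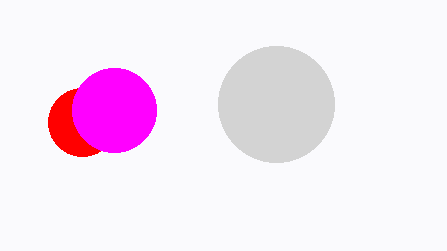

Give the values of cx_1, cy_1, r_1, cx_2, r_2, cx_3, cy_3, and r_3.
cx_1 = 82; cy_1 = 122; r_1 = 34; cx_2 = 276; r_2 = 58; cx_3 = 114; cy_3 = 110; r_3 = 42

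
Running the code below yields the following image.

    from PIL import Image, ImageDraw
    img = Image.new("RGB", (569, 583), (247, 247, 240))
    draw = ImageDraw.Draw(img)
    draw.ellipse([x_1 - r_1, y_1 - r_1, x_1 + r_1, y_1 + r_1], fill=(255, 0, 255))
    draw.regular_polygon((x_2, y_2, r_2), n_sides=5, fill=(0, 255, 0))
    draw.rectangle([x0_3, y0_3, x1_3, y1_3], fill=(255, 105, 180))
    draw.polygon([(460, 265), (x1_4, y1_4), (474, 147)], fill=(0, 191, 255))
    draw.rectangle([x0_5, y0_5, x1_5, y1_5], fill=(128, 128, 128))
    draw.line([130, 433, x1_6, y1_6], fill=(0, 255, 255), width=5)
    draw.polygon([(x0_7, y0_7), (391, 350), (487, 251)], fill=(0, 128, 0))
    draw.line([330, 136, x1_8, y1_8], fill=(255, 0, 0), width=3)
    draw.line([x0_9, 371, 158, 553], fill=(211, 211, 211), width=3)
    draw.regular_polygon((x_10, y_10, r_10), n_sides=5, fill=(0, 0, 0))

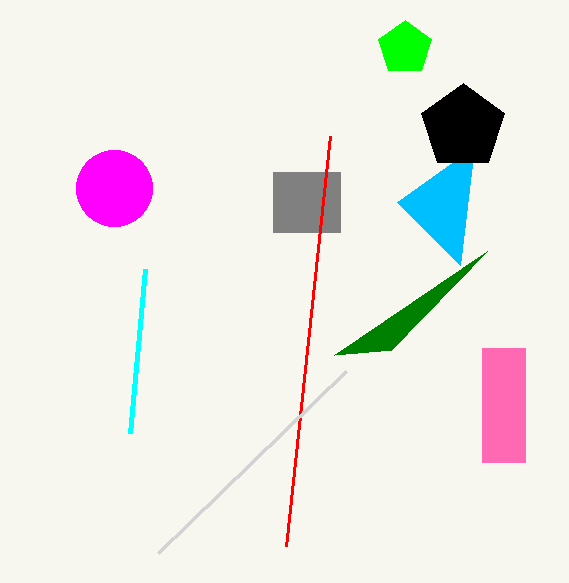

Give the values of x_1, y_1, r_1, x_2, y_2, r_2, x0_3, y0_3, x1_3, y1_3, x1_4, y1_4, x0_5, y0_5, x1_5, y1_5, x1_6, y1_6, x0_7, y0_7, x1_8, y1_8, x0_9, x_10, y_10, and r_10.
x_1 = 114
y_1 = 188
r_1 = 38
x_2 = 405
y_2 = 48
r_2 = 28
x0_3 = 482
y0_3 = 348
x1_3 = 525
y1_3 = 462
x1_4 = 397
y1_4 = 202
x0_5 = 273
y0_5 = 172
x1_5 = 340
y1_5 = 232
x1_6 = 145
y1_6 = 269
x0_7 = 334
y0_7 = 355
x1_8 = 286
y1_8 = 546
x0_9 = 346
x_10 = 463
y_10 = 127
r_10 = 44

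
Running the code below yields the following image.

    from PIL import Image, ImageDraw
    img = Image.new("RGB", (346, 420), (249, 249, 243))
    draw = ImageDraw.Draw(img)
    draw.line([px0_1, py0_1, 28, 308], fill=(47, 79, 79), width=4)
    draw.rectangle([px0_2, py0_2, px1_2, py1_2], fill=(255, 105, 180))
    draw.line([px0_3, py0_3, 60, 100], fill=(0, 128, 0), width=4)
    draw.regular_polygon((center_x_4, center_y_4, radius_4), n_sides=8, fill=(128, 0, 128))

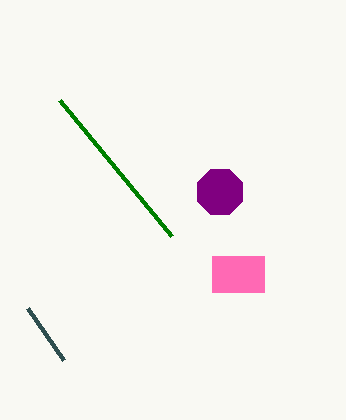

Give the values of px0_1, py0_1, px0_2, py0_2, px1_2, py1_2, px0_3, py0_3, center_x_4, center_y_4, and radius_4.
px0_1 = 64
py0_1 = 360
px0_2 = 212
py0_2 = 256
px1_2 = 264
py1_2 = 292
px0_3 = 172
py0_3 = 236
center_x_4 = 220
center_y_4 = 192
radius_4 = 24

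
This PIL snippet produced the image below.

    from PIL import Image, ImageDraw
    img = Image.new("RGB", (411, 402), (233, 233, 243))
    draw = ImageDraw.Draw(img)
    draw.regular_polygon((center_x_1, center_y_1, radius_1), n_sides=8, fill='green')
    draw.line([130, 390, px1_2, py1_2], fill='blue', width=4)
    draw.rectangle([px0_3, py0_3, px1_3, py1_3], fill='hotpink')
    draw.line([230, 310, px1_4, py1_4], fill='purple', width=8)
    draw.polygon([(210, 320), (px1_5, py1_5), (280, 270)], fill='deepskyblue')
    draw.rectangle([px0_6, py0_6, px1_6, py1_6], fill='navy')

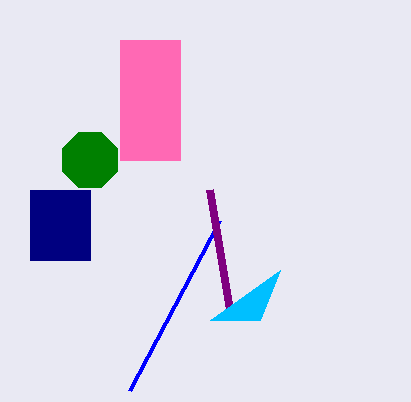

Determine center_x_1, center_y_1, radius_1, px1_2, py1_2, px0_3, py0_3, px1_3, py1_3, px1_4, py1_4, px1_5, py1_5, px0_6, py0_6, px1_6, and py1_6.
center_x_1 = 90, center_y_1 = 160, radius_1 = 30, px1_2 = 220, py1_2 = 220, px0_3 = 120, py0_3 = 40, px1_3 = 180, py1_3 = 160, px1_4 = 210, py1_4 = 190, px1_5 = 260, py1_5 = 320, px0_6 = 30, py0_6 = 190, px1_6 = 90, py1_6 = 260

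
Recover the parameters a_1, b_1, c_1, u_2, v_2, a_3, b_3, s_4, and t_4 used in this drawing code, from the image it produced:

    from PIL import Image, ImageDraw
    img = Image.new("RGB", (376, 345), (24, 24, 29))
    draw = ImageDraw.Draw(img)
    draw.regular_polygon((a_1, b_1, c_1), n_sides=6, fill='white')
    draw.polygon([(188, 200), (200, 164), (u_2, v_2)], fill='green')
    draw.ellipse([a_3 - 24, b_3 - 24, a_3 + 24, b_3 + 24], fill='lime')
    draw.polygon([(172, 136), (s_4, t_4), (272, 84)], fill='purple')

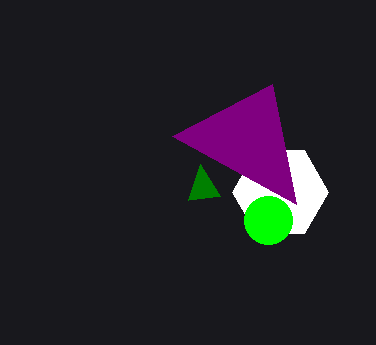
a_1 = 280, b_1 = 192, c_1 = 48, u_2 = 220, v_2 = 196, a_3 = 268, b_3 = 220, s_4 = 296, t_4 = 204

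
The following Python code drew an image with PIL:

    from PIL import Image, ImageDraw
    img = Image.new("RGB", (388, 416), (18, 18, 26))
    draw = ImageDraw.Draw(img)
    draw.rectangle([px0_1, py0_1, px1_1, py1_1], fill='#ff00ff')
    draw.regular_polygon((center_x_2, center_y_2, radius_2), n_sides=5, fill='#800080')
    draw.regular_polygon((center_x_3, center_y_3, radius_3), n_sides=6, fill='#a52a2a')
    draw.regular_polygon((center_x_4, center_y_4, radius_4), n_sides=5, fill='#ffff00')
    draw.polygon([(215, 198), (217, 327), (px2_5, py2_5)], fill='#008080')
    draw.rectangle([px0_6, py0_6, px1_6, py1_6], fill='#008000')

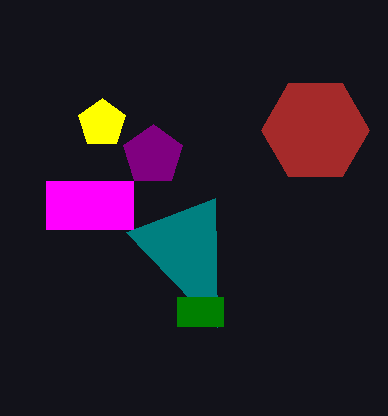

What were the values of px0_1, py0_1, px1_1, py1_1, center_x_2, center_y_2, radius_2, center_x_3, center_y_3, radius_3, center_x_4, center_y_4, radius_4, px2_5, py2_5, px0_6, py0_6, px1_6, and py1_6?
px0_1 = 46; py0_1 = 181; px1_1 = 133; py1_1 = 229; center_x_2 = 153; center_y_2 = 155; radius_2 = 31; center_x_3 = 315; center_y_3 = 130; radius_3 = 54; center_x_4 = 102; center_y_4 = 123; radius_4 = 25; px2_5 = 126; py2_5 = 232; px0_6 = 177; py0_6 = 297; px1_6 = 223; py1_6 = 326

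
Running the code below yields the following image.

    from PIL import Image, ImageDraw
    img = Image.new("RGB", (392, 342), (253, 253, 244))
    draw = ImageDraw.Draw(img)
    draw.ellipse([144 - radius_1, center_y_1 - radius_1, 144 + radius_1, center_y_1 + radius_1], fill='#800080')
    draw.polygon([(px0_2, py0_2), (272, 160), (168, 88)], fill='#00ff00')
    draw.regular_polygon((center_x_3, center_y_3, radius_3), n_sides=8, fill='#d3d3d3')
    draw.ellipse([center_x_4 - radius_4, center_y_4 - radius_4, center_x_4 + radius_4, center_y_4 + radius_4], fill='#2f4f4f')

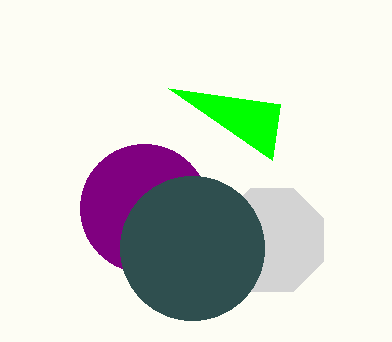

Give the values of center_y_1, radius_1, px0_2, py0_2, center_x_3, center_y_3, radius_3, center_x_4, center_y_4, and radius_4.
center_y_1 = 208
radius_1 = 64
px0_2 = 280
py0_2 = 104
center_x_3 = 272
center_y_3 = 240
radius_3 = 56
center_x_4 = 192
center_y_4 = 248
radius_4 = 72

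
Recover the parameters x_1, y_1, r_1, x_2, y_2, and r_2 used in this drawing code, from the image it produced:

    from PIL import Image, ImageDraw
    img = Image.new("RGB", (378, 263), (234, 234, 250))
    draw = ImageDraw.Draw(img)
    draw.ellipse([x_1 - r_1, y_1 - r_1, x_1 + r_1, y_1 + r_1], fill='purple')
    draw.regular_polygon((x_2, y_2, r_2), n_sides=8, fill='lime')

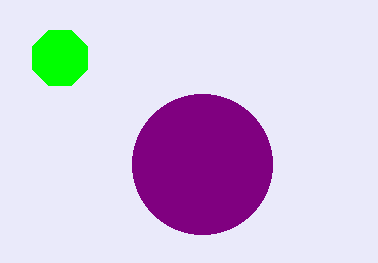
x_1 = 202
y_1 = 164
r_1 = 70
x_2 = 60
y_2 = 58
r_2 = 30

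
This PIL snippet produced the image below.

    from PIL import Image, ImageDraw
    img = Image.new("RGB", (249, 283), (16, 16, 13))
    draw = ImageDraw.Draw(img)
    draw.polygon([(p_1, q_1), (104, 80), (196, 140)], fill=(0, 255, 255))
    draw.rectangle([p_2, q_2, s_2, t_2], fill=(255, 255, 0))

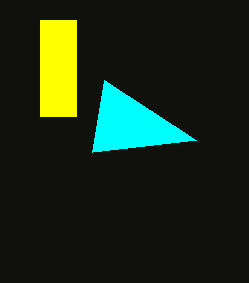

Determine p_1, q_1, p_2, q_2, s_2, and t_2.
p_1 = 92; q_1 = 152; p_2 = 40; q_2 = 20; s_2 = 76; t_2 = 116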